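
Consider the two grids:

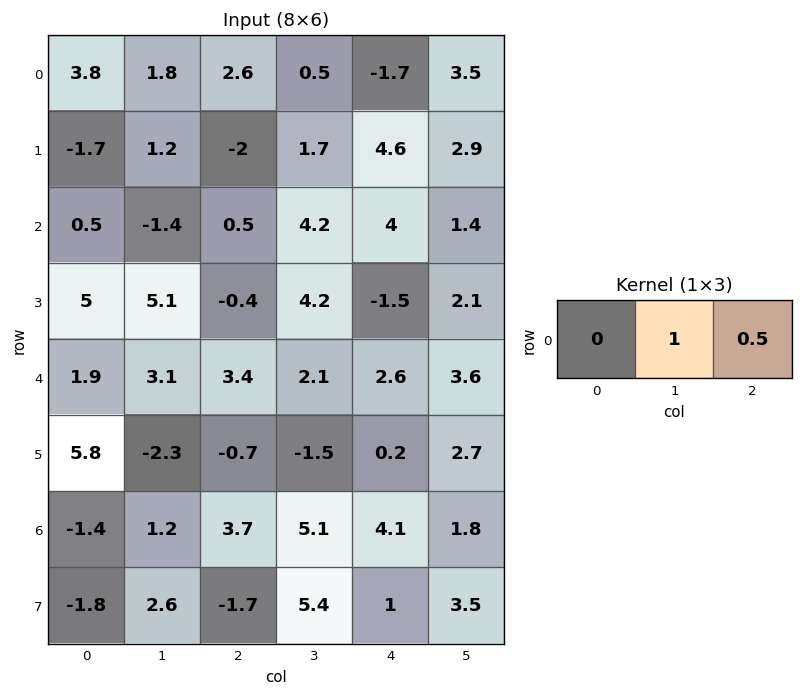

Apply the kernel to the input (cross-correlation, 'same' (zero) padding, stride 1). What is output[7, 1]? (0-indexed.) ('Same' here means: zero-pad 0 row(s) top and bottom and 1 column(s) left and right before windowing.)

The receptive field on the zero-padded input at this output position is [-1.8 2.6 -1.7]. Elementwise product with the kernel and sum: 2.6·1 + -1.7·0.5.

1.75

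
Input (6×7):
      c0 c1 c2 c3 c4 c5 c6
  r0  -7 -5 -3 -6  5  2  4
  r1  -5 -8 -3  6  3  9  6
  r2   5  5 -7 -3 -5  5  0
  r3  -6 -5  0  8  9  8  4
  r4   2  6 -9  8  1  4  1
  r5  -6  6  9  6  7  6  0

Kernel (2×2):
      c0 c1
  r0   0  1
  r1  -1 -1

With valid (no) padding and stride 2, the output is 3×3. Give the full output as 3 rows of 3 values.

Output[0,0]: The receptive field on the input at this output position is [-7 -5 / -5 -8]. Elementwise product with the kernel and sum: -5·1 + -5·-1 + -8·-1.
Output[0,1]: The receptive field on the input at this output position is [-3 -6 / -3 6]. Elementwise product with the kernel and sum: -6·1 + -3·-1 + 6·-1.

8 -9 -10
16 -11 -12
6 -7 -9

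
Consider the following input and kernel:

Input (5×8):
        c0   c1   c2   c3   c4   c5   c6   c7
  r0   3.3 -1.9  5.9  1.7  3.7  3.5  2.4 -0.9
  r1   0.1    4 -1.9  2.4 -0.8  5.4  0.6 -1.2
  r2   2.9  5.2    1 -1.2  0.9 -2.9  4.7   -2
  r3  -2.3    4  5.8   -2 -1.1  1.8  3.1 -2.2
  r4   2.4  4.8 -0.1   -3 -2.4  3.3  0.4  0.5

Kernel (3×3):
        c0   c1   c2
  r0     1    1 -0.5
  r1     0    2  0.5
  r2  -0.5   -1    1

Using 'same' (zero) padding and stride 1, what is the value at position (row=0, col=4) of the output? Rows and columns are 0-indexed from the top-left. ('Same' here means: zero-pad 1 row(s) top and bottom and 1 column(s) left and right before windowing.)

The receptive field on the zero-padded input at this output position is [0 0 0 / 1.7 3.7 3.5 / 2.4 -0.8 5.4]. Elementwise product with the kernel and sum: 0·1 + 0·1 + 0·-0.5 + 3.7·2 + 3.5·0.5 + 2.4·-0.5 + -0.8·-1 + 5.4·1.

14.15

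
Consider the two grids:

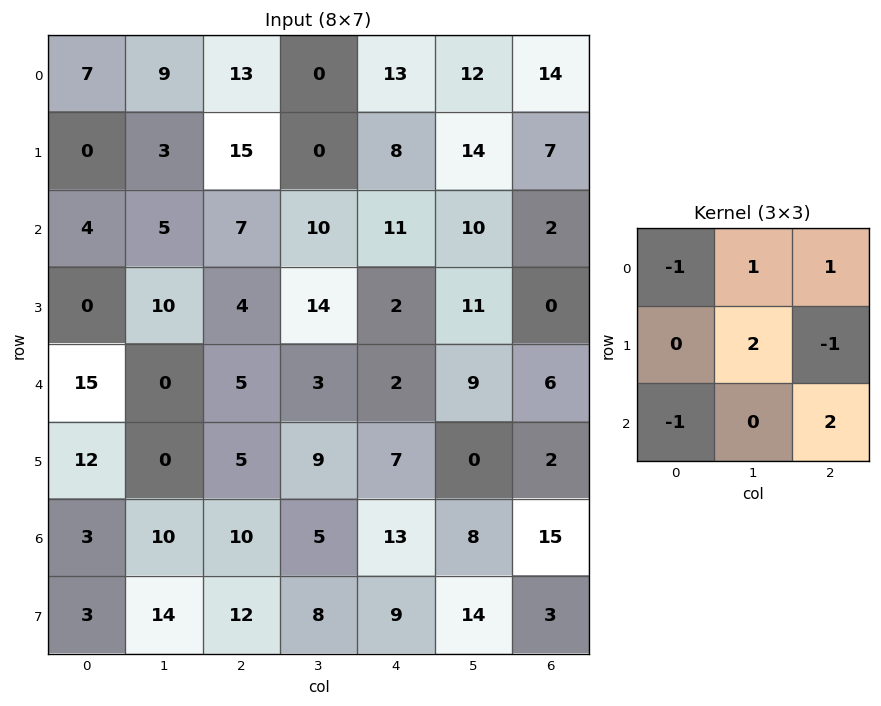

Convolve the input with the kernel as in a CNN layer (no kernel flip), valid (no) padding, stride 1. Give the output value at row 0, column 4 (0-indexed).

27

The receptive field on the input at this output position is [13 12 14 / 8 14 7 / 11 10 2]. Elementwise product with the kernel and sum: 13·-1 + 12·1 + 14·1 + 14·2 + 7·-1 + 11·-1 + 2·2.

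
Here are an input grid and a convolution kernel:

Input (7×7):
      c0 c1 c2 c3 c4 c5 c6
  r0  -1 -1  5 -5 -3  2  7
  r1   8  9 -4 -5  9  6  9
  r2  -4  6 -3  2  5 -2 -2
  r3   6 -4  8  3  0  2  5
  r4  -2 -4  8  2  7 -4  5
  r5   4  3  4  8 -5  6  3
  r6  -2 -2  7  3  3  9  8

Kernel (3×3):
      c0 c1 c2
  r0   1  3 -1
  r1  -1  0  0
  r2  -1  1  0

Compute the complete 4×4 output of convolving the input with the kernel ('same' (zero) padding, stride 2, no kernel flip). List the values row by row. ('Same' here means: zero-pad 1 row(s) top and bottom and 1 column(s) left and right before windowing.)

Output[0,0]: The receptive field on the zero-padded input at this output position is [0 0 0 / 0 -1 -1 / 0 8 9]. Elementwise product with the kernel and sum: 0·1 + 0·3 + 0·-1 + 0·-1 + 0·-1 + 8·1.

8 -12 19 1
21 8 11 38
26 22 -14 18
9 9 -16 6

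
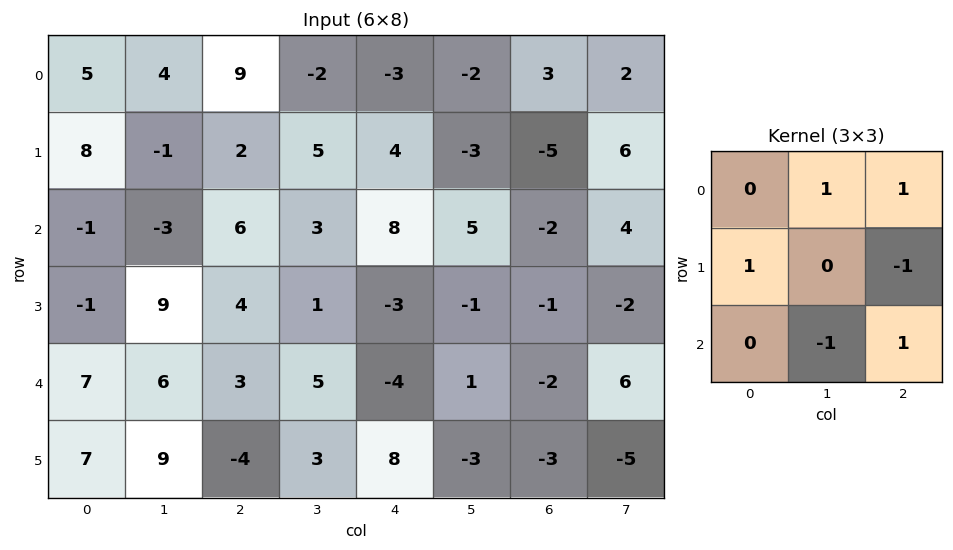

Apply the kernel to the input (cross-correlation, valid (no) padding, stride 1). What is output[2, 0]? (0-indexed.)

The receptive field on the input at this output position is [-1 -3 6 / -1 9 4 / 7 6 3]. Elementwise product with the kernel and sum: -3·1 + 6·1 + -1·1 + 4·-1 + 6·-1 + 3·1.

-5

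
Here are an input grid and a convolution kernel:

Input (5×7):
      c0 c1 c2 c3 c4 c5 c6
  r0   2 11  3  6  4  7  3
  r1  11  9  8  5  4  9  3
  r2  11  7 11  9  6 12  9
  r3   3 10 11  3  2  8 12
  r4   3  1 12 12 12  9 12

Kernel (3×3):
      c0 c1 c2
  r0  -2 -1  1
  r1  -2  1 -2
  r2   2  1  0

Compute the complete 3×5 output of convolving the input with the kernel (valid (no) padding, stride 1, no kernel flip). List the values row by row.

Output[0,0]: The receptive field on the input at this output position is [2 11 3 / 11 9 8 / 11 7 11]. Elementwise product with the kernel and sum: 2·-2 + 11·-1 + 3·1 + 11·-2 + 9·1 + 8·-2 + 11·2 + 7·1.
Output[0,1]: The receptive field on the input at this output position is [11 3 6 / 9 8 5 / 7 11 9]. Elementwise product with the kernel and sum: 11·-2 + 3·-1 + 6·1 + 9·-2 + 8·1 + 5·-2 + 7·2 + 11·1.

-12 -14 4 -9 7
-44 -11 -17 -33 -20
-29 -17 -12 4 -2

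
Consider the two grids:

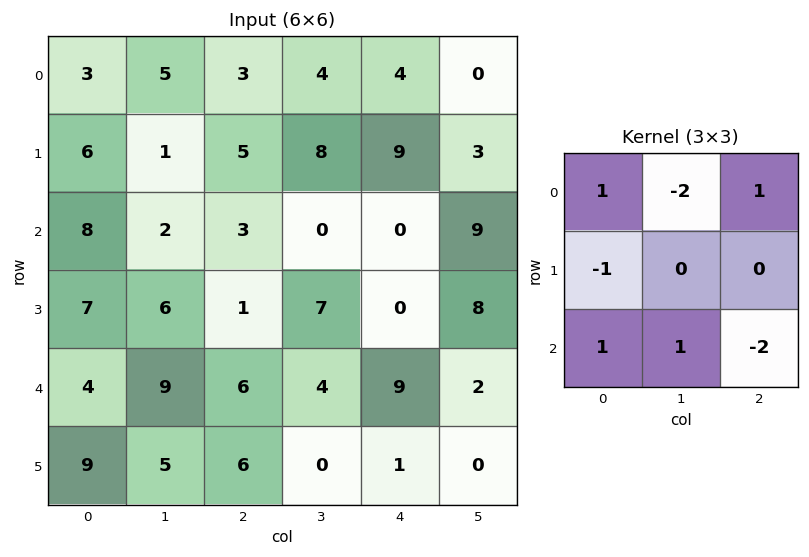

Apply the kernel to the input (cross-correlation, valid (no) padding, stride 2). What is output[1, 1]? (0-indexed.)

The receptive field on the input at this output position is [3 0 0 / 1 7 0 / 6 4 9]. Elementwise product with the kernel and sum: 3·1 + 0·-2 + 0·1 + 1·-1 + 6·1 + 4·1 + 9·-2.

-6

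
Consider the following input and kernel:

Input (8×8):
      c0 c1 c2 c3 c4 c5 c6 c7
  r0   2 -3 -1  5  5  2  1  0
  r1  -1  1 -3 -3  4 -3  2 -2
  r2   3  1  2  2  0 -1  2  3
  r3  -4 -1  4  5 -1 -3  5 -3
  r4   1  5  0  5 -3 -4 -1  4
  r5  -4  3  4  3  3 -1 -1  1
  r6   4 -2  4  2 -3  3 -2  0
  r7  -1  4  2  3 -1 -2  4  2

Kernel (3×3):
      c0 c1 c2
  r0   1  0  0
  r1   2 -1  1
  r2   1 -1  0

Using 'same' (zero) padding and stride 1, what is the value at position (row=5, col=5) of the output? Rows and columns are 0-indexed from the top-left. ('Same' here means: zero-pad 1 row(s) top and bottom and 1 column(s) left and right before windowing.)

The receptive field on the zero-padded input at this output position is [-3 -4 -1 / 3 -1 -1 / -3 3 -2]. Elementwise product with the kernel and sum: -3·1 + 3·2 + -1·-1 + -1·1 + -3·1 + 3·-1.

-3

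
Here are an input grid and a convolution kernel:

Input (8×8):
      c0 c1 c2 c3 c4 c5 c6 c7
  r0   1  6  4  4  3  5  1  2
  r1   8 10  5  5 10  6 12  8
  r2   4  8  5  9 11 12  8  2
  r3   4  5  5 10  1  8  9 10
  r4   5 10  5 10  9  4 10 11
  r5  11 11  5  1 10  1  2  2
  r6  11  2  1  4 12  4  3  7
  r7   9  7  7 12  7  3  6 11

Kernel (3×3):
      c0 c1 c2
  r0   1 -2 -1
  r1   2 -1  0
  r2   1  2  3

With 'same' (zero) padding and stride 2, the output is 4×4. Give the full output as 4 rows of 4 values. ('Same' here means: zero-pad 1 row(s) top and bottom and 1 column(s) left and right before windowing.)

Output[0,0]: The receptive field on the zero-padded input at this output position is [0 0 0 / 0 1 6 / 0 8 10]. Elementwise product with the kernel and sum: 0·1 + 0·-2 + 0·-1 + 0·2 + 1·-1 + 0·1 + 8·2 + 10·3.

45 43 48 63
-7 51 22 46
37 24 35 -11
-5 60 11 48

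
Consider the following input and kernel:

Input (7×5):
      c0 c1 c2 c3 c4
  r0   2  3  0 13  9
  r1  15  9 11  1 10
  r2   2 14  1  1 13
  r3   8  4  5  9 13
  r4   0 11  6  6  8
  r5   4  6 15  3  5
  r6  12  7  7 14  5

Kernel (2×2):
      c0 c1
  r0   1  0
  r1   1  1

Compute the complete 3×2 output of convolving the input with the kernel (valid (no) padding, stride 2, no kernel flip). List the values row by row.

Output[0,0]: The receptive field on the input at this output position is [2 3 / 15 9]. Elementwise product with the kernel and sum: 2·1 + 15·1 + 9·1.

26 12
14 15
10 24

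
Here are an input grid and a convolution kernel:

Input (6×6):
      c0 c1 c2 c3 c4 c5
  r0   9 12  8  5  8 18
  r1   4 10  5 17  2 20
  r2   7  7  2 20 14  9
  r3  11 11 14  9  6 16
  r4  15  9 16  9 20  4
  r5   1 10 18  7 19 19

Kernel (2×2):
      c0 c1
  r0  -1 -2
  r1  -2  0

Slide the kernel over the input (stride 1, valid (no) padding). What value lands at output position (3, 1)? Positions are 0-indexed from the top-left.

The receptive field on the input at this output position is [11 14 / 9 16]. Elementwise product with the kernel and sum: 11·-1 + 14·-2 + 9·-2.

-57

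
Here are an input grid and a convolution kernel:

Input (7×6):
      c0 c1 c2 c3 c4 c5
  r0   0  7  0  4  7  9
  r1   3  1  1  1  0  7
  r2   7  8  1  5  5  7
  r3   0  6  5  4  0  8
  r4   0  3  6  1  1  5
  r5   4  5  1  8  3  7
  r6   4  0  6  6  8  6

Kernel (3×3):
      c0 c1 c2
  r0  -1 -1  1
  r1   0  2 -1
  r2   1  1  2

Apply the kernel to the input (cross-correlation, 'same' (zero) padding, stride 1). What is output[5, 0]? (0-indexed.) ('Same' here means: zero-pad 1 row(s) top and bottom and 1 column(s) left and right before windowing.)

The receptive field on the zero-padded input at this output position is [0 0 3 / 0 4 5 / 0 4 0]. Elementwise product with the kernel and sum: 0·-1 + 0·-1 + 3·1 + 4·2 + 5·-1 + 0·1 + 4·1 + 0·2.

10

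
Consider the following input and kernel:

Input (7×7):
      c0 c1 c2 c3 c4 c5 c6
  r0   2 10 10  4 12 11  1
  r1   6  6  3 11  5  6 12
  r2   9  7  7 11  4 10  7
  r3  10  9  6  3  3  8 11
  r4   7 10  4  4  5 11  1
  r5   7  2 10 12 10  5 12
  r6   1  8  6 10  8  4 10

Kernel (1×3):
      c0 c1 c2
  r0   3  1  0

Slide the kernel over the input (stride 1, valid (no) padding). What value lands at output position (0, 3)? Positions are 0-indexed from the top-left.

24

The receptive field on the input at this output position is [4 12 11]. Elementwise product with the kernel and sum: 4·3 + 12·1.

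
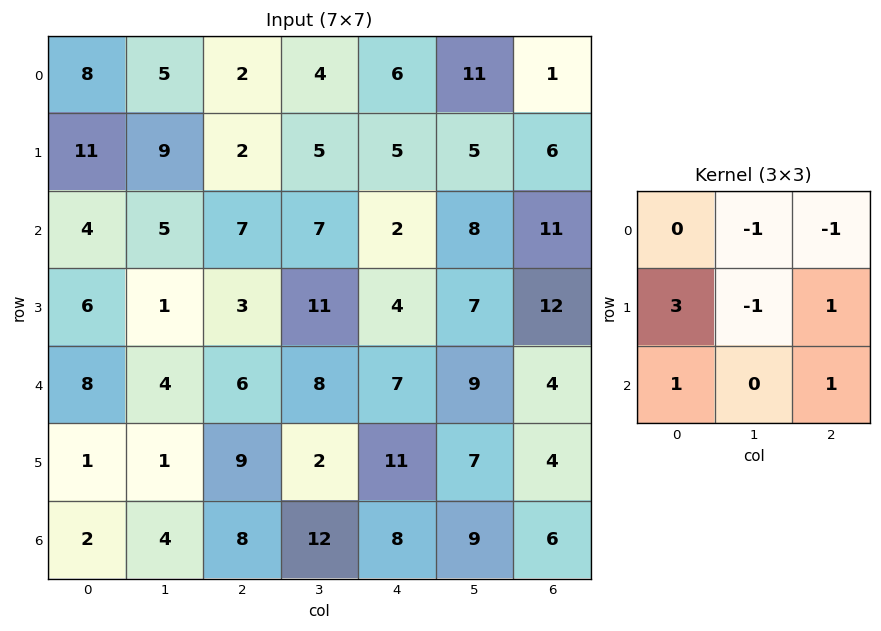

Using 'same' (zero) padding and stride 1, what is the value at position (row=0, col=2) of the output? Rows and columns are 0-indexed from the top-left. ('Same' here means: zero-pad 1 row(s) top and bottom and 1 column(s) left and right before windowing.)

The receptive field on the zero-padded input at this output position is [0 0 0 / 5 2 4 / 9 2 5]. Elementwise product with the kernel and sum: 0·-1 + 0·-1 + 5·3 + 2·-1 + 4·1 + 9·1 + 5·1.

31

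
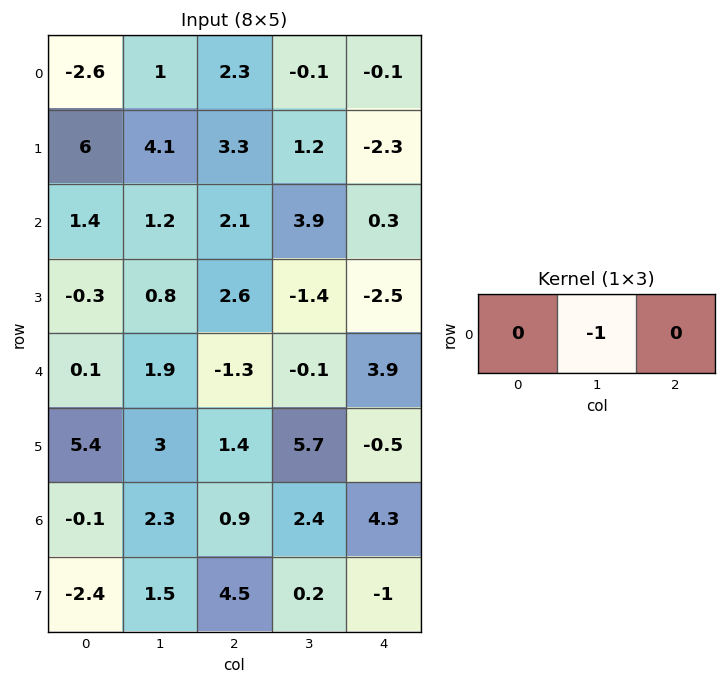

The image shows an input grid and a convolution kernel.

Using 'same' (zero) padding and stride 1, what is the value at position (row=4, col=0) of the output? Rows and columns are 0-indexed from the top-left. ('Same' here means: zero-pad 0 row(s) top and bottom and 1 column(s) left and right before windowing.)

-0.1

The receptive field on the zero-padded input at this output position is [0 0.1 1.9]. Elementwise product with the kernel and sum: 0.1·-1.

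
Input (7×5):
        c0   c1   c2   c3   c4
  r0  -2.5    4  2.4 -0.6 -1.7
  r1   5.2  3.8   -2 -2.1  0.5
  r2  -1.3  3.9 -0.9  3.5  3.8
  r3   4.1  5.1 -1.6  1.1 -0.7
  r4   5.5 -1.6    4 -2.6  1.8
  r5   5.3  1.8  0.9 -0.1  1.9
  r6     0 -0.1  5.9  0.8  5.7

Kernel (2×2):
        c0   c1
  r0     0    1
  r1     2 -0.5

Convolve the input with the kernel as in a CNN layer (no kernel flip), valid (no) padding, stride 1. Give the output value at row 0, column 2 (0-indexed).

The receptive field on the input at this output position is [2.4 -0.6 / -2 -2.1]. Elementwise product with the kernel and sum: -0.6·1 + -2·2 + -2.1·-0.5.

-3.55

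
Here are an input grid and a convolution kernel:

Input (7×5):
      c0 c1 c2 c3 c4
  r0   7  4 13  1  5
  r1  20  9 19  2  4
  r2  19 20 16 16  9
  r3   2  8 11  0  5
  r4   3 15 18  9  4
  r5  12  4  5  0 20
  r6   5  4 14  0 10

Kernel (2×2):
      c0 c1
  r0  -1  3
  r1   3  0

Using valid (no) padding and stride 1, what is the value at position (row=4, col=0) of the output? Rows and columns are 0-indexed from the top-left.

The receptive field on the input at this output position is [3 15 / 12 4]. Elementwise product with the kernel and sum: 3·-1 + 15·3 + 12·3.

78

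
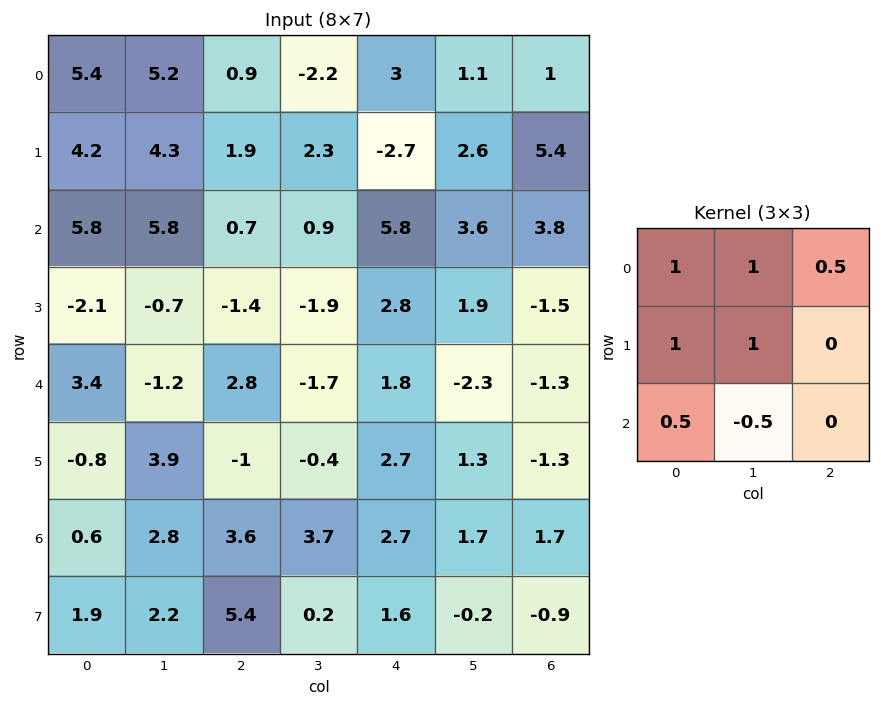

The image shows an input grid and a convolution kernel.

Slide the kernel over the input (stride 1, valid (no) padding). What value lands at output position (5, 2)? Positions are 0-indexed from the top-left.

The receptive field on the input at this output position is [-1 -0.4 2.7 / 3.6 3.7 2.7 / 5.4 0.2 1.6]. Elementwise product with the kernel and sum: -1·1 + -0.4·1 + 2.7·0.5 + 3.6·1 + 3.7·1 + 5.4·0.5 + 0.2·-0.5.

9.85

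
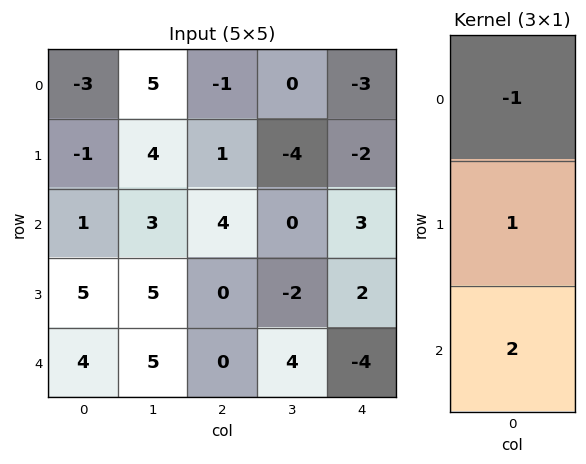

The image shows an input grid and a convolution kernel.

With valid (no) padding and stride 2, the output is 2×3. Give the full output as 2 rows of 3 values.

Output[0,0]: The receptive field on the input at this output position is [-3 / -1 / 1]. Elementwise product with the kernel and sum: -3·-1 + -1·1 + 1·2.

4 10 7
12 -4 -9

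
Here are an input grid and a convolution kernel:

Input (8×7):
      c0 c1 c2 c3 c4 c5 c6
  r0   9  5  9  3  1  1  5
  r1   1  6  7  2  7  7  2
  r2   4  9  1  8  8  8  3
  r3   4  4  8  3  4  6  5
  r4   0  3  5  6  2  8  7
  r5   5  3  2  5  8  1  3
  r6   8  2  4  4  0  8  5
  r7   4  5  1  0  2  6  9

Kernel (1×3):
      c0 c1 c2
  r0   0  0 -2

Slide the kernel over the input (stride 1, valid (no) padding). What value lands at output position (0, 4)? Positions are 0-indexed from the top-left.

-10

The receptive field on the input at this output position is [1 1 5]. Elementwise product with the kernel and sum: 5·-2.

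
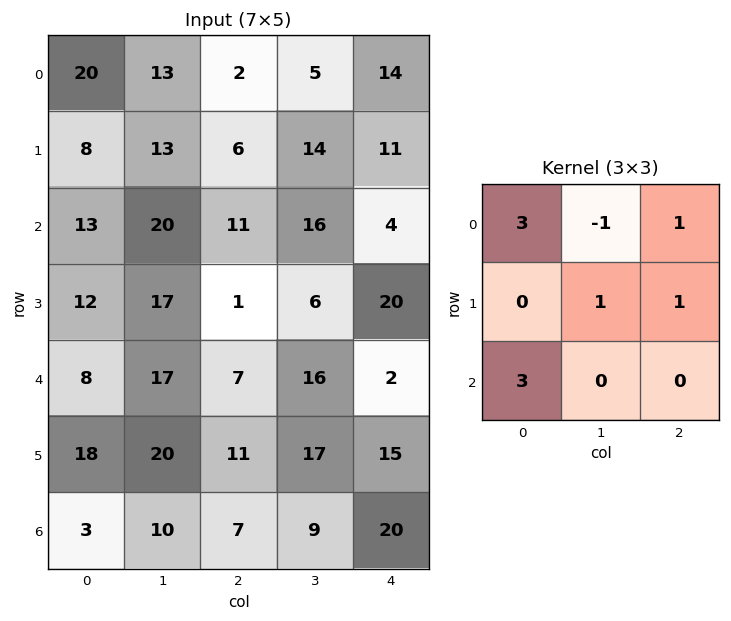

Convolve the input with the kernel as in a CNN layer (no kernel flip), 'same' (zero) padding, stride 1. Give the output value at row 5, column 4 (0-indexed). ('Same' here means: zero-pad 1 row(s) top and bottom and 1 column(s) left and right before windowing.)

88

The receptive field on the zero-padded input at this output position is [16 2 0 / 17 15 0 / 9 20 0]. Elementwise product with the kernel and sum: 16·3 + 2·-1 + 0·1 + 15·1 + 0·1 + 9·3.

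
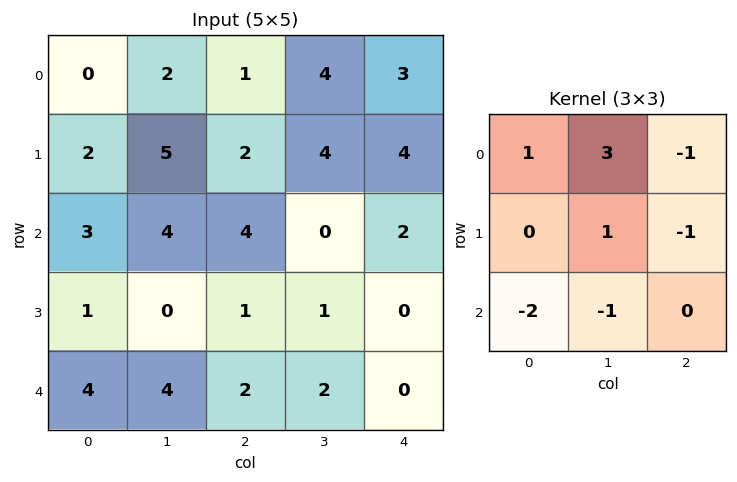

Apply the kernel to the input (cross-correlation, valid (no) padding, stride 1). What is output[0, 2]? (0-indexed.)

2

The receptive field on the input at this output position is [1 4 3 / 2 4 4 / 4 0 2]. Elementwise product with the kernel and sum: 1·1 + 4·3 + 3·-1 + 4·1 + 4·-1 + 4·-2 + 0·-1.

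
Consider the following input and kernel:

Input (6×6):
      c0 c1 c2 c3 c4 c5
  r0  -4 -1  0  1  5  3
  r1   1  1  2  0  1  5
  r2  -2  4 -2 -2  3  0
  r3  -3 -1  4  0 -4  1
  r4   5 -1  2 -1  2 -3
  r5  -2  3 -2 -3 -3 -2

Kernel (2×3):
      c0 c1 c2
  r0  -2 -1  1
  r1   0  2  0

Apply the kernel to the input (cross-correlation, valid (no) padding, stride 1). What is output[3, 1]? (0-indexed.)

2

The receptive field on the input at this output position is [-1 4 0 / -1 2 -1]. Elementwise product with the kernel and sum: -1·-2 + 4·-1 + 0·1 + 2·2.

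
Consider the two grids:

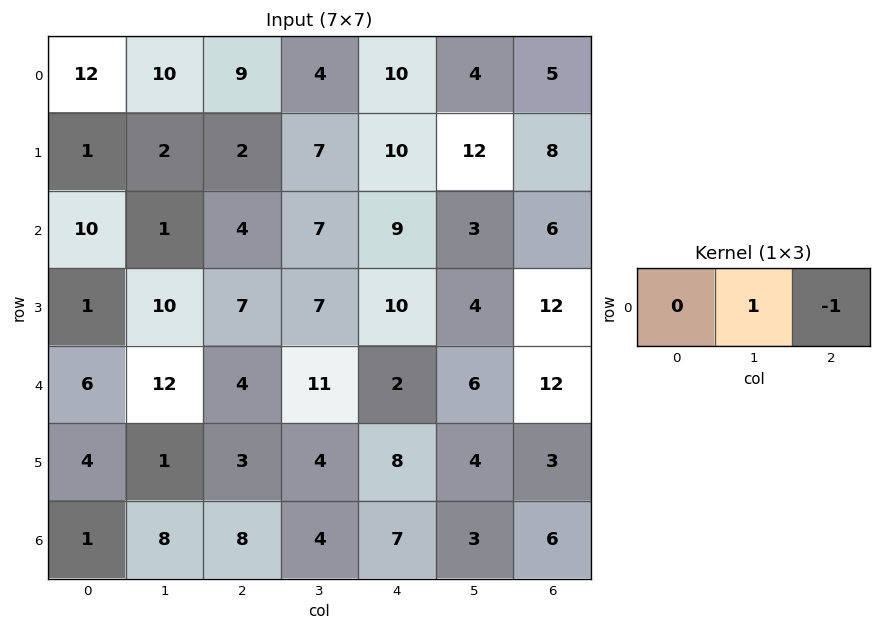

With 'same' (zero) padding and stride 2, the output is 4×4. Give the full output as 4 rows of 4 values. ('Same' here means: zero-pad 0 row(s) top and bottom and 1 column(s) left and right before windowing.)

Output[0,0]: The receptive field on the zero-padded input at this output position is [0 12 10]. Elementwise product with the kernel and sum: 12·1 + 10·-1.

2 5 6 5
9 -3 6 6
-6 -7 -4 12
-7 4 4 6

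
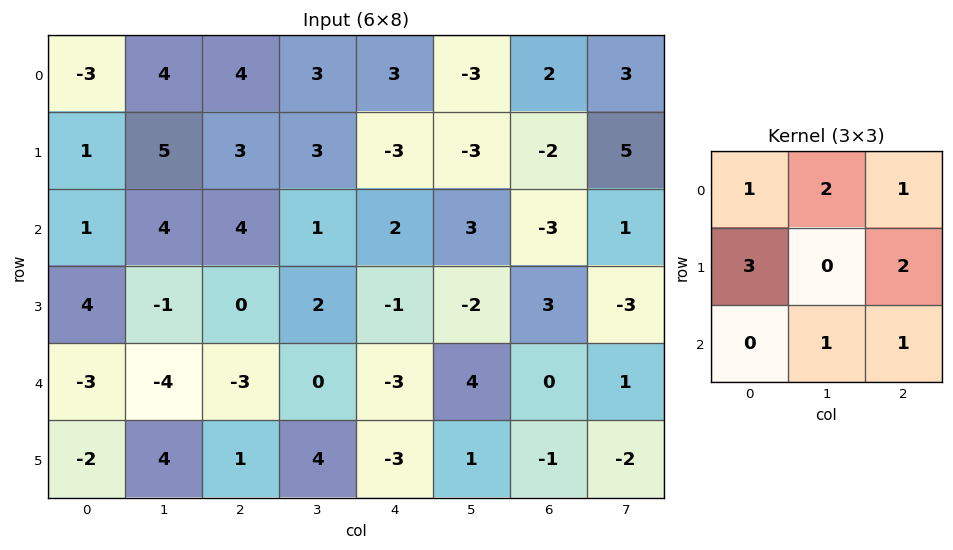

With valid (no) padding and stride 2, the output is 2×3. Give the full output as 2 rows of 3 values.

Output[0,0]: The receptive field on the input at this output position is [-3 4 4 / 1 5 3 / 1 4 4]. Elementwise product with the kernel and sum: -3·1 + 4·2 + 4·1 + 1·3 + 3·2 + 4·1 + 4·1.

26 19 -14
18 3 12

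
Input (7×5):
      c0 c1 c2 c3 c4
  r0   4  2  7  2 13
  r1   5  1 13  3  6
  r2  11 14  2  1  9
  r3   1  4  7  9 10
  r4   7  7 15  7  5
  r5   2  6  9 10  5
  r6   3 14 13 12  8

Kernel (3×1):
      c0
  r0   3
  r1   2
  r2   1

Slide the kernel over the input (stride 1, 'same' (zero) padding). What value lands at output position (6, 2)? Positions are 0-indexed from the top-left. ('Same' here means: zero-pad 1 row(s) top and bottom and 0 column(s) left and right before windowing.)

53

The receptive field on the zero-padded input at this output position is [9 / 13 / 0]. Elementwise product with the kernel and sum: 9·3 + 13·2 + 0·1.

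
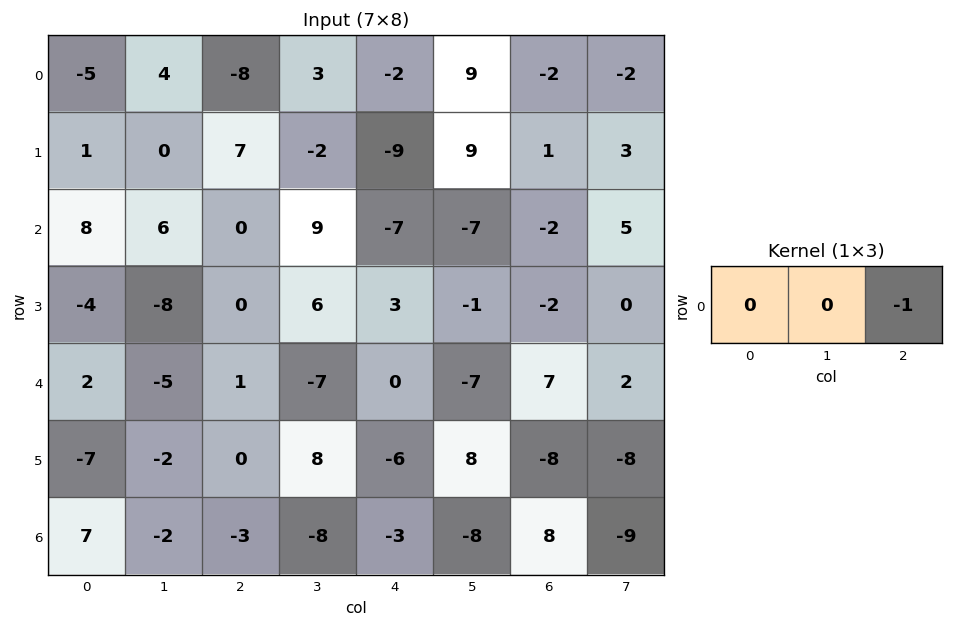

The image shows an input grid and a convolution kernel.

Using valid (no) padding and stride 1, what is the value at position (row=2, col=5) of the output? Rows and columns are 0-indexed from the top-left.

The receptive field on the input at this output position is [-7 -2 5]. Elementwise product with the kernel and sum: 5·-1.

-5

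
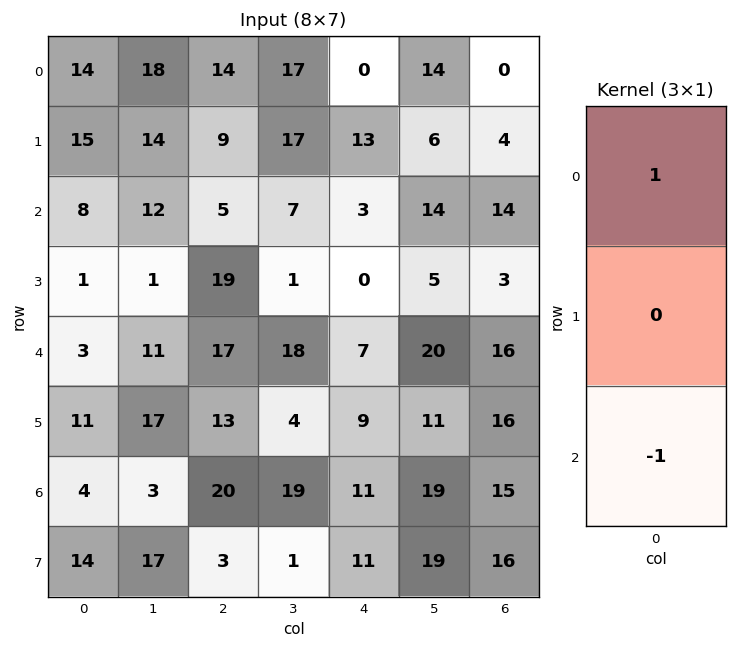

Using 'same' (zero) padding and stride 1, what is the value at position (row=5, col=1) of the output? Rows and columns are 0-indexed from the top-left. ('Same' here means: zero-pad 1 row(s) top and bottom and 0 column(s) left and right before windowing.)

8

The receptive field on the zero-padded input at this output position is [11 / 17 / 3]. Elementwise product with the kernel and sum: 11·1 + 3·-1.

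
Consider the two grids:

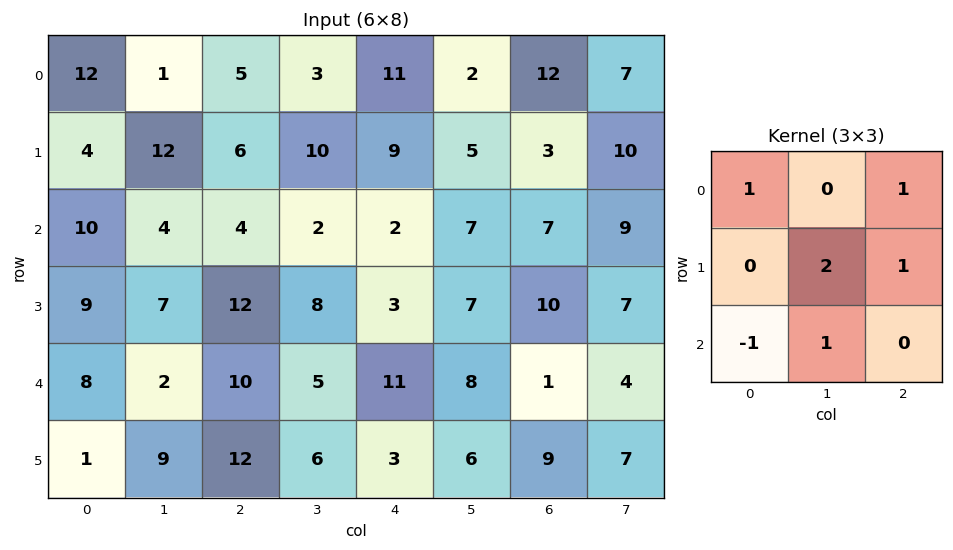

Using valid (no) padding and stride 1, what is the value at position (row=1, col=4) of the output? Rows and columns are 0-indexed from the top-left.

37

The receptive field on the input at this output position is [9 5 3 / 2 7 7 / 3 7 10]. Elementwise product with the kernel and sum: 9·1 + 3·1 + 7·2 + 7·1 + 3·-1 + 7·1.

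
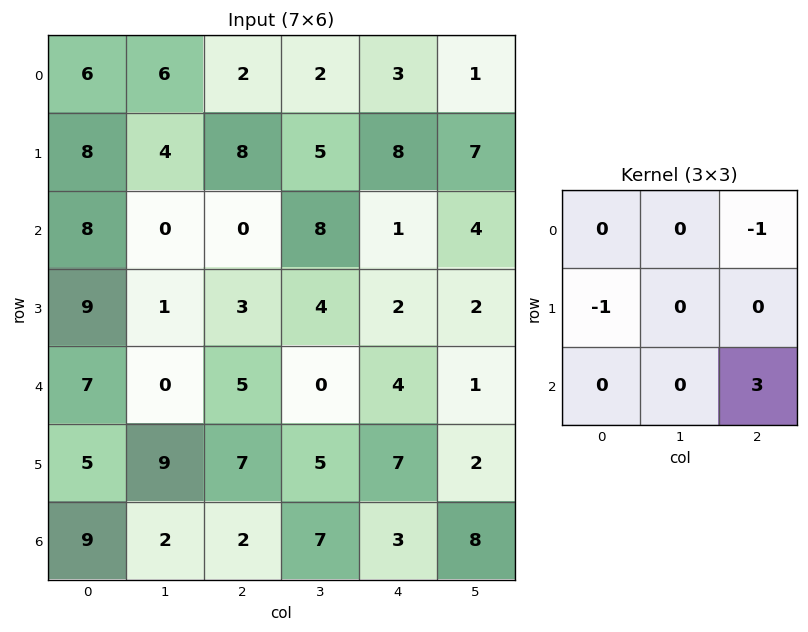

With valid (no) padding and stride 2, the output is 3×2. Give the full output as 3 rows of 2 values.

-10 -8
6 8
-4 -2

Output[0,0]: The receptive field on the input at this output position is [6 6 2 / 8 4 8 / 8 0 0]. Elementwise product with the kernel and sum: 2·-1 + 8·-1 + 0·3.
Output[0,1]: The receptive field on the input at this output position is [2 2 3 / 8 5 8 / 0 8 1]. Elementwise product with the kernel and sum: 3·-1 + 8·-1 + 1·3.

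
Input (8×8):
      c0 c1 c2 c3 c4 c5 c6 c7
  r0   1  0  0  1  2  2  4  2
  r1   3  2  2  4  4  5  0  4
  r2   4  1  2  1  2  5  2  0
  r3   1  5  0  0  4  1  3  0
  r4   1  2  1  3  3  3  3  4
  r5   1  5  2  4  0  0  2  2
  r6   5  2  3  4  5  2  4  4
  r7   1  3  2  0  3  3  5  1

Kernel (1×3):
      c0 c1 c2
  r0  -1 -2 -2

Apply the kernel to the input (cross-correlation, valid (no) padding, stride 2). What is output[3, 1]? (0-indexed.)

The receptive field on the input at this output position is [3 4 5]. Elementwise product with the kernel and sum: 3·-1 + 4·-2 + 5·-2.

-21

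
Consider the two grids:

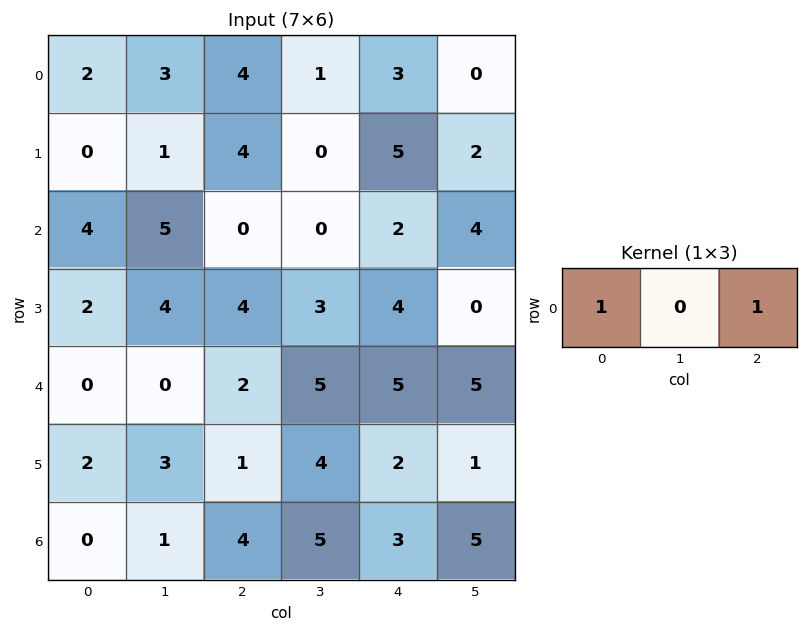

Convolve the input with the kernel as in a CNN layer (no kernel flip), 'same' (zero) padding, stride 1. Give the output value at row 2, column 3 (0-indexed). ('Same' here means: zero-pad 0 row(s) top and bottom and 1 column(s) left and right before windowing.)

2

The receptive field on the zero-padded input at this output position is [0 0 2]. Elementwise product with the kernel and sum: 0·1 + 2·1.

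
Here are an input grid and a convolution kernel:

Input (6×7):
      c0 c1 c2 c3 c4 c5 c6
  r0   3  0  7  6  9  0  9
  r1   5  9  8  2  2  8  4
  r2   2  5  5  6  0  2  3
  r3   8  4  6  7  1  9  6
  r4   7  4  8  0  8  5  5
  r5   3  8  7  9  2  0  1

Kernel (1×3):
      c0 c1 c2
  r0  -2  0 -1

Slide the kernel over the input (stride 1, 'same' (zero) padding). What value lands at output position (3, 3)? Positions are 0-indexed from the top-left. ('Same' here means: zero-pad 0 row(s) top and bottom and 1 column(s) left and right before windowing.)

-13

The receptive field on the zero-padded input at this output position is [6 7 1]. Elementwise product with the kernel and sum: 6·-2 + 1·-1.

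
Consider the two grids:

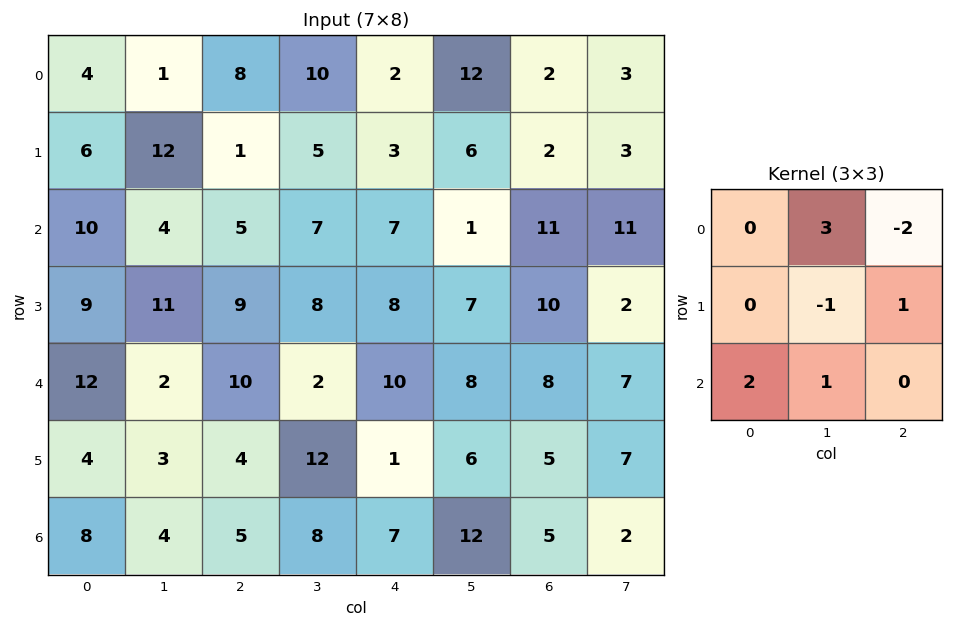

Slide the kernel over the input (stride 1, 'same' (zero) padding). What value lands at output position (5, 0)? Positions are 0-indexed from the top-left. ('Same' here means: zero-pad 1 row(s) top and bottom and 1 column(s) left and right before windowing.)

The receptive field on the zero-padded input at this output position is [0 12 2 / 0 4 3 / 0 8 4]. Elementwise product with the kernel and sum: 12·3 + 2·-2 + 4·-1 + 3·1 + 0·2 + 8·1.

39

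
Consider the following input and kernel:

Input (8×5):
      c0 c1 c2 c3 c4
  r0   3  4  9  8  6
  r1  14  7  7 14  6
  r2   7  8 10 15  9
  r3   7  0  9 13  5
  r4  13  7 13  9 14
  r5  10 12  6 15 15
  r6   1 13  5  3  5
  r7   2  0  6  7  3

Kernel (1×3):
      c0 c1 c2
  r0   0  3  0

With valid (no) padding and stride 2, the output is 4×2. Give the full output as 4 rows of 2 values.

Output[0,0]: The receptive field on the input at this output position is [3 4 9]. Elementwise product with the kernel and sum: 4·3.
Output[0,1]: The receptive field on the input at this output position is [9 8 6]. Elementwise product with the kernel and sum: 8·3.

12 24
24 45
21 27
39 9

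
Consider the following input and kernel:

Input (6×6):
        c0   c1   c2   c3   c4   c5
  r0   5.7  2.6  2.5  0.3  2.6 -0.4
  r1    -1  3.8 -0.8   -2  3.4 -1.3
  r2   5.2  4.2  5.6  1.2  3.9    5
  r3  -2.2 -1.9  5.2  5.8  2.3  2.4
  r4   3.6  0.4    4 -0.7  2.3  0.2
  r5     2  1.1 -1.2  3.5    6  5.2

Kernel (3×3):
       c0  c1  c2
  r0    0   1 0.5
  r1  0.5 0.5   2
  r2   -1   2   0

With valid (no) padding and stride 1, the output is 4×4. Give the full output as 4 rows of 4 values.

Output[0,0]: The receptive field on the input at this output position is [5.7 2.6 2.5 / -1 3.8 -0.8 / 5.2 4.2 5.6]. Elementwise product with the kernel and sum: 2.6·1 + 2.5·0.5 + -1·0.5 + 3.8·0.5 + -0.8·2 + 5.2·-1 + 4.2·2.

6.85 7.15 3.8 7.1
17.7 17.8 17.3 14.1
12.55 27.05 7.85 20.55
10.9 5.4 21.4 13.2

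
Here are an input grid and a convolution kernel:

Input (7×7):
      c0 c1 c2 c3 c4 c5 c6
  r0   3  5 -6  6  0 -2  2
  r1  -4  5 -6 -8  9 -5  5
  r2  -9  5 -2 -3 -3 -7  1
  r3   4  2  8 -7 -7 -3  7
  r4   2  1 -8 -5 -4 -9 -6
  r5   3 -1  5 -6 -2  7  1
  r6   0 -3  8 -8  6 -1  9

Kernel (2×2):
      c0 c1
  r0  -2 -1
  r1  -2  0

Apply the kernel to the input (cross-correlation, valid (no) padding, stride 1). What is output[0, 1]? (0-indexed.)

-14

The receptive field on the input at this output position is [5 -6 / 5 -6]. Elementwise product with the kernel and sum: 5·-2 + -6·-1 + 5·-2.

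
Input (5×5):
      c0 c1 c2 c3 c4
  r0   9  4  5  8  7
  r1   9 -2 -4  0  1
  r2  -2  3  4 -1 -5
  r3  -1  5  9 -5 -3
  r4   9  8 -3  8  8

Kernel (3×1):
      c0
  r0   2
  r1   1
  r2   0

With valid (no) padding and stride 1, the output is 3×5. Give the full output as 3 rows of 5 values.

Output[0,0]: The receptive field on the input at this output position is [9 / 9 / -2]. Elementwise product with the kernel and sum: 9·2 + 9·1.
Output[0,1]: The receptive field on the input at this output position is [4 / -2 / 3]. Elementwise product with the kernel and sum: 4·2 + -2·1.

27 6 6 16 15
16 -1 -4 -1 -3
-5 11 17 -7 -13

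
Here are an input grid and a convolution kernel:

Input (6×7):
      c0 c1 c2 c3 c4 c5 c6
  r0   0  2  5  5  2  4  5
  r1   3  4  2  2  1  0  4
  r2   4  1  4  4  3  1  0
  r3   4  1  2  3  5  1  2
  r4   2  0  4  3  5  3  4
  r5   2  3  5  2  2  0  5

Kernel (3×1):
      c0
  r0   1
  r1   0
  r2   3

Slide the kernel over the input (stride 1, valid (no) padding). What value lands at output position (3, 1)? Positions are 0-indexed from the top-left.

10

The receptive field on the input at this output position is [1 / 0 / 3]. Elementwise product with the kernel and sum: 1·1 + 3·3.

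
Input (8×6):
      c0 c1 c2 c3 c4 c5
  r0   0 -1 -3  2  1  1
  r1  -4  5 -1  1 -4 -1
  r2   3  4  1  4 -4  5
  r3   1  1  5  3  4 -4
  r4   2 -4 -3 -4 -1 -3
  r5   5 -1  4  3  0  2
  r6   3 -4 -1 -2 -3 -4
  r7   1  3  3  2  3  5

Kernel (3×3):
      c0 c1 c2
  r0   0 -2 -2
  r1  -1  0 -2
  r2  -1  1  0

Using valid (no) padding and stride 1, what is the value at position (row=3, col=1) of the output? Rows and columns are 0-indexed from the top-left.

The receptive field on the input at this output position is [1 5 3 / -4 -3 -4 / -1 4 3]. Elementwise product with the kernel and sum: 5·-2 + 3·-2 + -4·-1 + -4·-2 + -1·-1 + 4·1.

1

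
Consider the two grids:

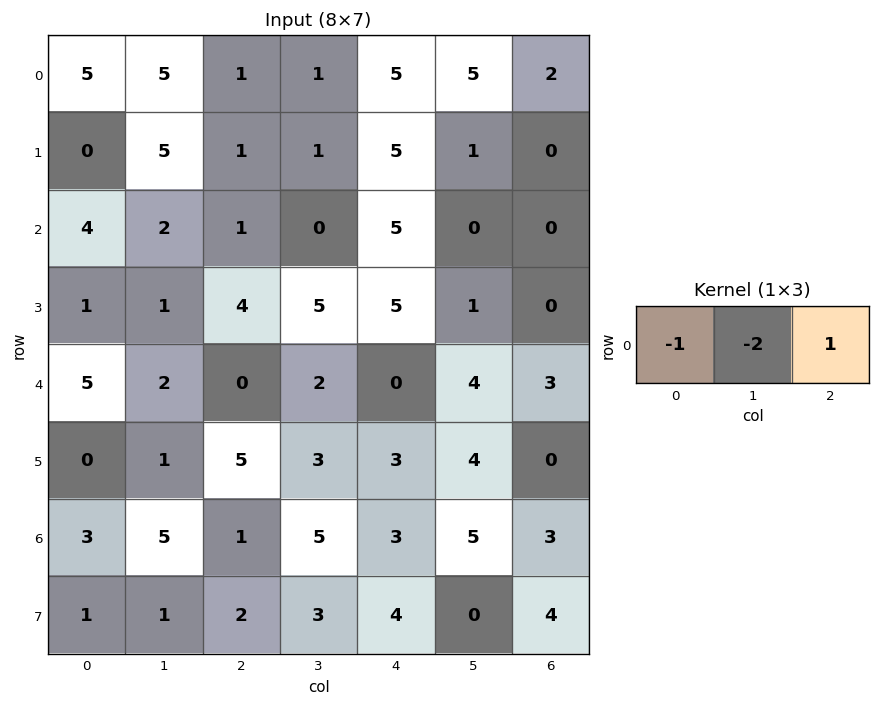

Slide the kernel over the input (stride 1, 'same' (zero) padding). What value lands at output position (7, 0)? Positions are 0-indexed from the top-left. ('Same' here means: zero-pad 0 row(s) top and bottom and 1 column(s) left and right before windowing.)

-1

The receptive field on the zero-padded input at this output position is [0 1 1]. Elementwise product with the kernel and sum: 0·-1 + 1·-2 + 1·1.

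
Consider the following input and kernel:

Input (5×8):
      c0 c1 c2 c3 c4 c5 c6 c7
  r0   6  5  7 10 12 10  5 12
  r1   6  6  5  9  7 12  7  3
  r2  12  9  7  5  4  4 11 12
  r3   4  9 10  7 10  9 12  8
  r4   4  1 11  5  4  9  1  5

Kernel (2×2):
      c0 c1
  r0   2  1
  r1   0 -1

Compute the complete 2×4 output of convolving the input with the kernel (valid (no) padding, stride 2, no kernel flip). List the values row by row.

Output[0,0]: The receptive field on the input at this output position is [6 5 / 6 6]. Elementwise product with the kernel and sum: 6·2 + 5·1 + 6·-1.
Output[0,1]: The receptive field on the input at this output position is [7 10 / 5 9]. Elementwise product with the kernel and sum: 7·2 + 10·1 + 9·-1.

11 15 22 19
24 12 3 26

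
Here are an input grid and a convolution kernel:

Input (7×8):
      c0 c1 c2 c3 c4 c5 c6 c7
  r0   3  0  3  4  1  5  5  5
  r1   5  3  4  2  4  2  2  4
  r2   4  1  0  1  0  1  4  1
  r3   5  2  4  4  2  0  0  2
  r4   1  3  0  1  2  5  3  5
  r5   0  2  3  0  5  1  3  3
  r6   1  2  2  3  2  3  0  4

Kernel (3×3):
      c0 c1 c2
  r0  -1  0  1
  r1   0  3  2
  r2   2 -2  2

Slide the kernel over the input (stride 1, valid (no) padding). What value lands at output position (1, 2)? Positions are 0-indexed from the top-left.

The receptive field on the input at this output position is [4 2 4 / 0 1 0 / 4 4 2]. Elementwise product with the kernel and sum: 4·-1 + 4·1 + 1·3 + 0·2 + 4·2 + 4·-2 + 2·2.

7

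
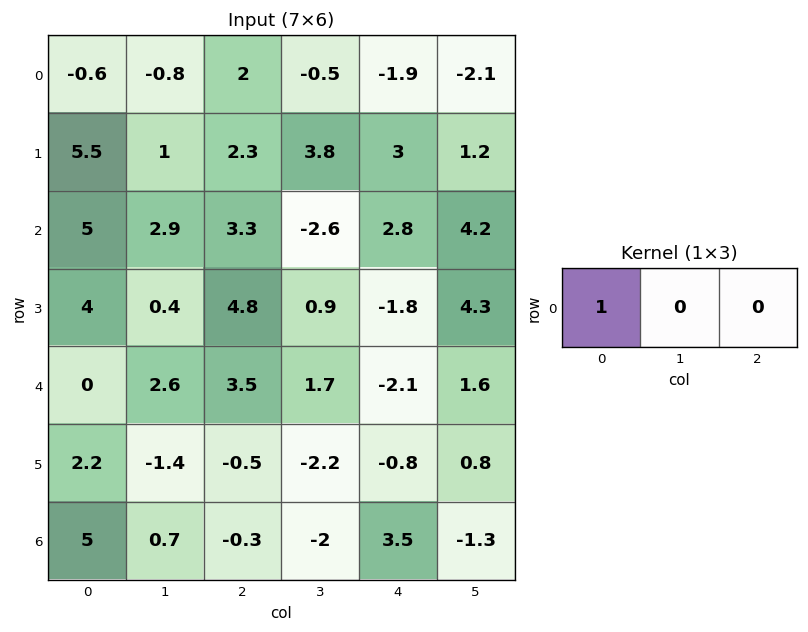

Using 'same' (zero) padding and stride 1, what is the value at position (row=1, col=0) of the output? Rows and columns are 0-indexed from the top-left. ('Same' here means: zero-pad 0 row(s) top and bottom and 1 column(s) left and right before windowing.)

The receptive field on the zero-padded input at this output position is [0 5.5 1]. Elementwise product with the kernel and sum: 0·1.

0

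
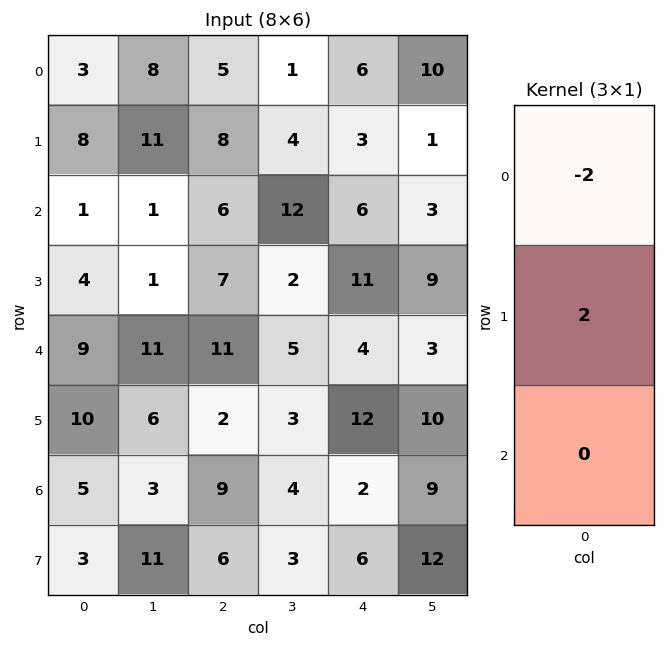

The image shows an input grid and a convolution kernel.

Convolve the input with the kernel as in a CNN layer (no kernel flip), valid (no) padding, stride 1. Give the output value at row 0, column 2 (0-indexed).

The receptive field on the input at this output position is [5 / 8 / 6]. Elementwise product with the kernel and sum: 5·-2 + 8·2.

6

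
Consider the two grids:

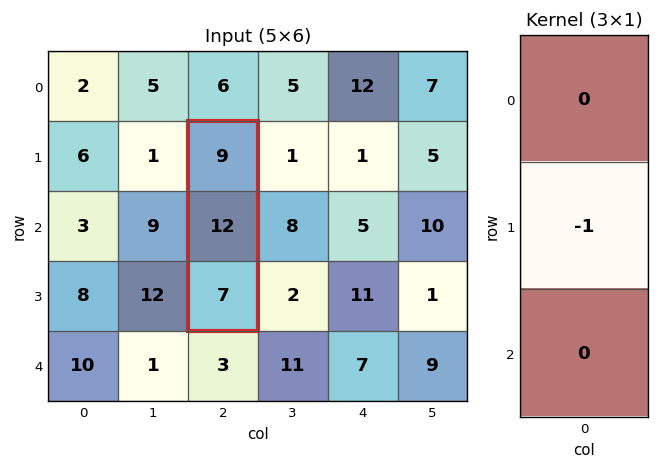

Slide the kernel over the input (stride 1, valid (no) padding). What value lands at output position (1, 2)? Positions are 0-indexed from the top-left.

-12

The receptive field on the input at this output position is [9 / 12 / 7]. Elementwise product with the kernel and sum: 12·-1.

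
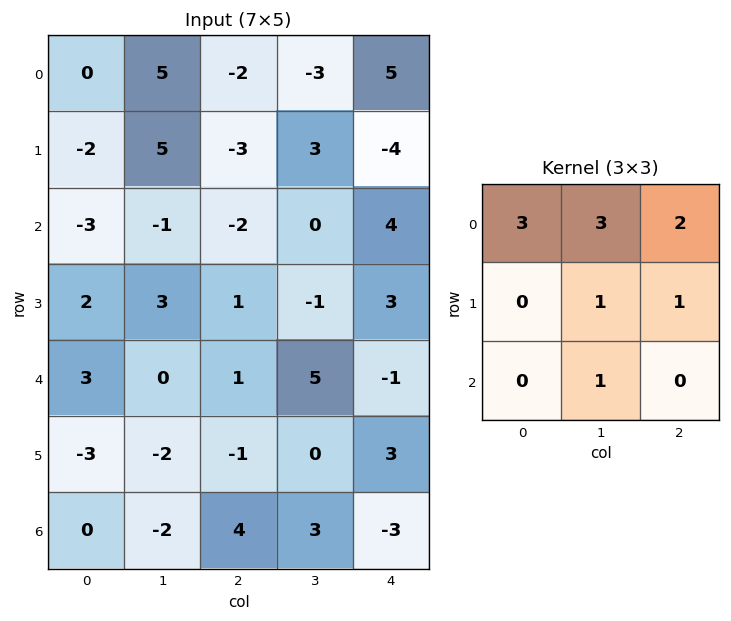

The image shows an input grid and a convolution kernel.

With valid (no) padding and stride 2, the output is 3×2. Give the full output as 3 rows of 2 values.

Output[0,0]: The receptive field on the input at this output position is [0 5 -2 / -2 5 -3 / -3 -1 -2]. Elementwise product with the kernel and sum: 0·3 + 5·3 + -2·2 + 5·1 + -3·1 + -1·1.

12 -6
-12 9
6 22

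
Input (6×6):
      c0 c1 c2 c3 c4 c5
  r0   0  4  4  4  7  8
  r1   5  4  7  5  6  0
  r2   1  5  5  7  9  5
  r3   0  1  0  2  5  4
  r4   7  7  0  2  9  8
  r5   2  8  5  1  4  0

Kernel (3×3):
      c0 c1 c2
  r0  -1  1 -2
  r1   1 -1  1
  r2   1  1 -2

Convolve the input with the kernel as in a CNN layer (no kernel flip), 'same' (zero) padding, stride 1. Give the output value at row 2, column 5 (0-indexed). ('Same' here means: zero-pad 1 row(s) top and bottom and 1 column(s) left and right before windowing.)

7

The receptive field on the zero-padded input at this output position is [6 0 0 / 9 5 0 / 5 4 0]. Elementwise product with the kernel and sum: 6·-1 + 0·1 + 0·-2 + 9·1 + 5·-1 + 0·1 + 5·1 + 4·1 + 0·-2.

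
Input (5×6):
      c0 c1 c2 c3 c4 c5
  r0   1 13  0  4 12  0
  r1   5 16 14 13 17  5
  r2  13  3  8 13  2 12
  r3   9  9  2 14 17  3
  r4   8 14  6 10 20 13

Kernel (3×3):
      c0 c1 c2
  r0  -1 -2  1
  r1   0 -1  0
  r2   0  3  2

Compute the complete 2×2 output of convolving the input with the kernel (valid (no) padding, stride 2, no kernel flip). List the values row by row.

-18 34
34 24

Output[0,0]: The receptive field on the input at this output position is [1 13 0 / 5 16 14 / 13 3 8]. Elementwise product with the kernel and sum: 1·-1 + 13·-2 + 0·1 + 16·-1 + 3·3 + 8·2.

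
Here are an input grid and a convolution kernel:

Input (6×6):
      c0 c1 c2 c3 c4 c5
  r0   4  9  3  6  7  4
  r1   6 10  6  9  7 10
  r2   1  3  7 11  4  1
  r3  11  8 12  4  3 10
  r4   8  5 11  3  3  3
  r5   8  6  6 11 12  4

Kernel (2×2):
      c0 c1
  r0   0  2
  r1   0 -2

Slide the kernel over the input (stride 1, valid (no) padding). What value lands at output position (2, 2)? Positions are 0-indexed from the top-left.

14

The receptive field on the input at this output position is [7 11 / 12 4]. Elementwise product with the kernel and sum: 11·2 + 4·-2.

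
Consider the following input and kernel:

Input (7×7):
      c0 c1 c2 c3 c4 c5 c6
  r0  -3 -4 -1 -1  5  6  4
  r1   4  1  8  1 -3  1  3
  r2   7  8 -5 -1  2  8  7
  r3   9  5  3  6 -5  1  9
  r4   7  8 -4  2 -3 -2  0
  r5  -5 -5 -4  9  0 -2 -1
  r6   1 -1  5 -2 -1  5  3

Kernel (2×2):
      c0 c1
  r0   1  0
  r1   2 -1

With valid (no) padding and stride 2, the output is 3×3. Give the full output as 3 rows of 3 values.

Output[0,0]: The receptive field on the input at this output position is [-3 -4 / 4 1]. Elementwise product with the kernel and sum: -3·1 + 4·2 + 1·-1.
Output[0,1]: The receptive field on the input at this output position is [-1 -1 / 8 1]. Elementwise product with the kernel and sum: -1·1 + 8·2 + 1·-1.

4 14 -2
20 -5 -9
2 -21 -1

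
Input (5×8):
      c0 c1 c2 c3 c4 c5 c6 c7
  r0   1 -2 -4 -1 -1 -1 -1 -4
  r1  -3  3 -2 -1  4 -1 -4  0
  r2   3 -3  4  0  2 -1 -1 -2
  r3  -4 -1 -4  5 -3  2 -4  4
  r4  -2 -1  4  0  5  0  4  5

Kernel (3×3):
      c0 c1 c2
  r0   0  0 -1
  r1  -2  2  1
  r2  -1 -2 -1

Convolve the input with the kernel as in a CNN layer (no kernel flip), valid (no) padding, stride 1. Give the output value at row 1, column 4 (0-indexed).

0

The receptive field on the input at this output position is [4 -1 -4 / 2 -1 -1 / -3 2 -4]. Elementwise product with the kernel and sum: -4·-1 + 2·-2 + -1·2 + -1·1 + -3·-1 + 2·-2 + -4·-1.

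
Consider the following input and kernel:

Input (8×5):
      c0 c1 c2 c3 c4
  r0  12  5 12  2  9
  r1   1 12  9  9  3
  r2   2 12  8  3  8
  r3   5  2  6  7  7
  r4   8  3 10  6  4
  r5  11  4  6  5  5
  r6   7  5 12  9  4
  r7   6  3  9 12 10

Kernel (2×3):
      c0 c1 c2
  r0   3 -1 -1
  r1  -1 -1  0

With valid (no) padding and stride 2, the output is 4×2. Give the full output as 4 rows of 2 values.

Output[0,0]: The receptive field on the input at this output position is [12 5 12 / 1 12 9]. Elementwise product with the kernel and sum: 12·3 + 5·-1 + 12·-1 + 1·-1 + 12·-1.
Output[0,1]: The receptive field on the input at this output position is [12 2 9 / 9 9 3]. Elementwise product with the kernel and sum: 12·3 + 2·-1 + 9·-1 + 9·-1 + 9·-1.

6 7
-21 0
-4 9
-5 2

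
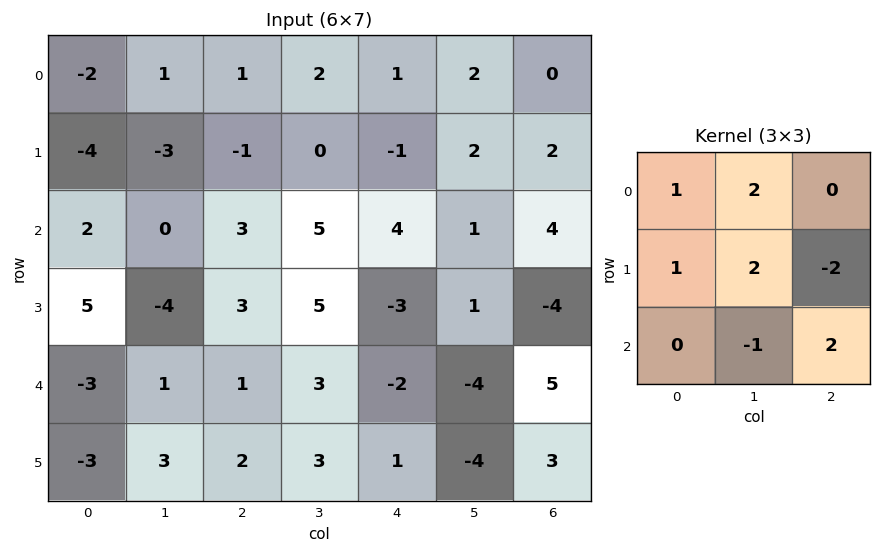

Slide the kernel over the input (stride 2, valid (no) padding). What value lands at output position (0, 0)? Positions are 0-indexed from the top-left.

-2

The receptive field on the input at this output position is [-2 1 1 / -4 -3 -1 / 2 0 3]. Elementwise product with the kernel and sum: -2·1 + 1·2 + -4·1 + -3·2 + -1·-2 + 0·-1 + 3·2.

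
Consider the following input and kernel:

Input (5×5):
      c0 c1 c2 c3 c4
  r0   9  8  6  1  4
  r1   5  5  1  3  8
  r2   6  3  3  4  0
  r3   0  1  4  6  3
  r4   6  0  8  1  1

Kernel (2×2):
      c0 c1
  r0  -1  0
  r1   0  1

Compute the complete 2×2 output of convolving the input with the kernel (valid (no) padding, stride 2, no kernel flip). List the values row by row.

Output[0,0]: The receptive field on the input at this output position is [9 8 / 5 5]. Elementwise product with the kernel and sum: 9·-1 + 5·1.
Output[0,1]: The receptive field on the input at this output position is [6 1 / 1 3]. Elementwise product with the kernel and sum: 6·-1 + 3·1.

-4 -3
-5 3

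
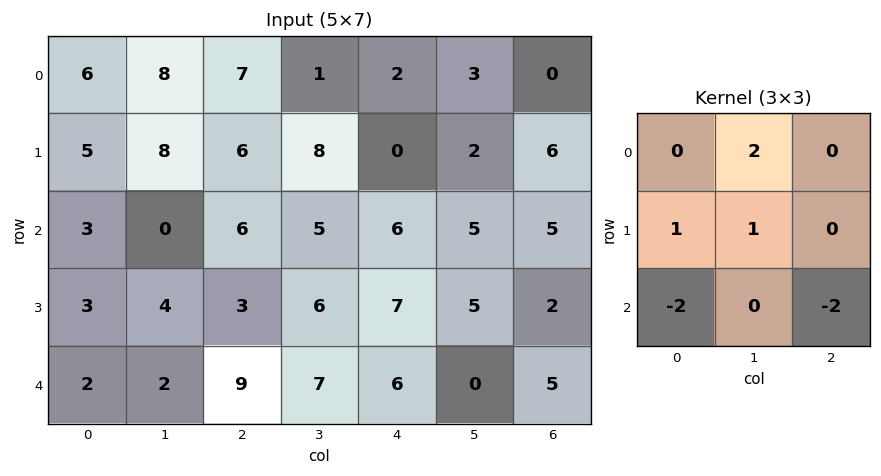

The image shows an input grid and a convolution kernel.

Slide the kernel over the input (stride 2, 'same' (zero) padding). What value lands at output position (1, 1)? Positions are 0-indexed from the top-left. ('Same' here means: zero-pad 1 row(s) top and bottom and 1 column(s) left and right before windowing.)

The receptive field on the zero-padded input at this output position is [8 6 8 / 0 6 5 / 4 3 6]. Elementwise product with the kernel and sum: 6·2 + 0·1 + 6·1 + 4·-2 + 6·-2.

-2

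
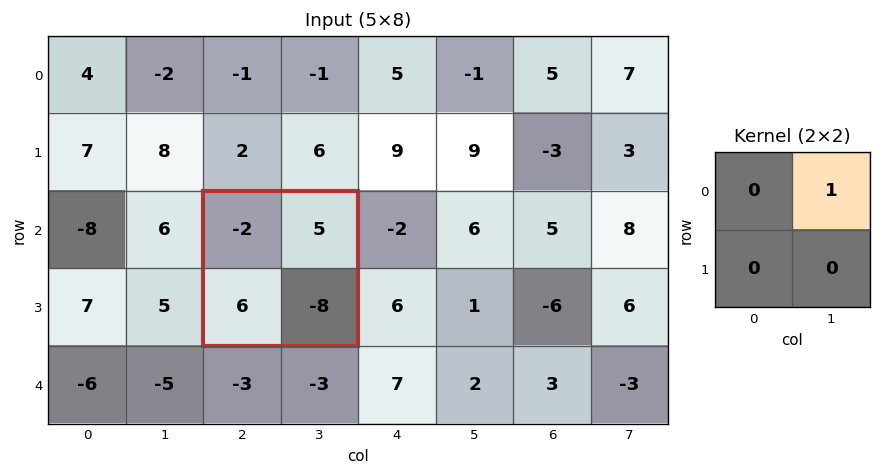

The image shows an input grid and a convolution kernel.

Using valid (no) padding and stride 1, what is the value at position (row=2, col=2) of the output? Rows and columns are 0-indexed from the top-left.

The receptive field on the input at this output position is [-2 5 / 6 -8]. Elementwise product with the kernel and sum: 5·1.

5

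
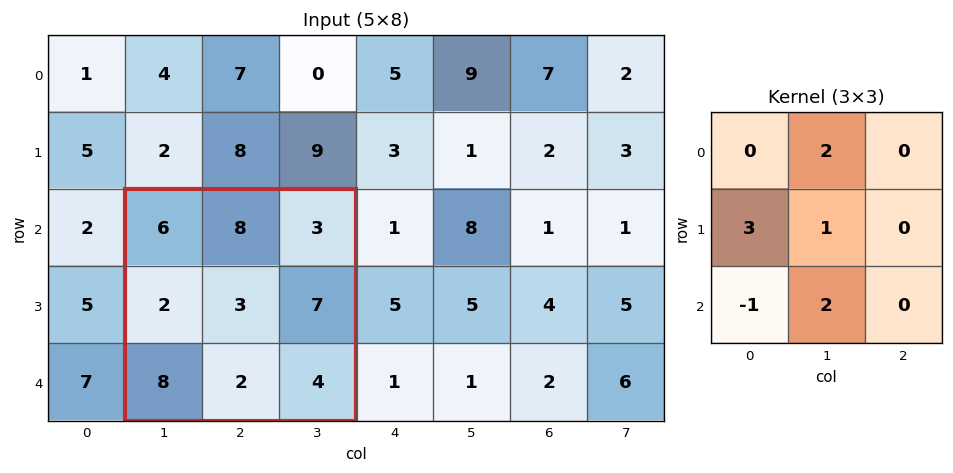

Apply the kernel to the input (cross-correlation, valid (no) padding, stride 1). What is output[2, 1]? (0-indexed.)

The receptive field on the input at this output position is [6 8 3 / 2 3 7 / 8 2 4]. Elementwise product with the kernel and sum: 8·2 + 2·3 + 3·1 + 8·-1 + 2·2.

21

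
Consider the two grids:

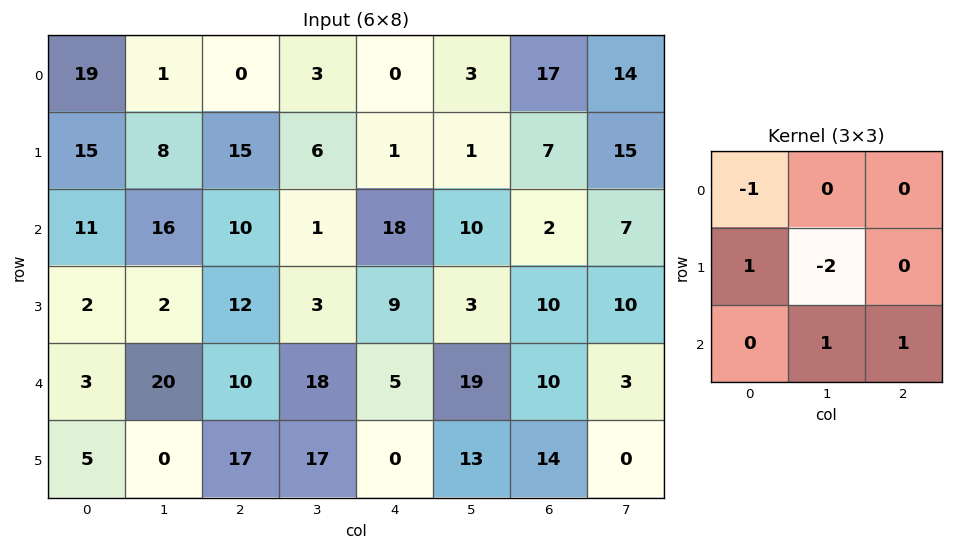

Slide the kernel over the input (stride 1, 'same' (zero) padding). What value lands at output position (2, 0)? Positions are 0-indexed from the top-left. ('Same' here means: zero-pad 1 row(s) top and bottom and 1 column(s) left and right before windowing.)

The receptive field on the zero-padded input at this output position is [0 15 8 / 0 11 16 / 0 2 2]. Elementwise product with the kernel and sum: 0·-1 + 0·1 + 11·-2 + 2·1 + 2·1.

-18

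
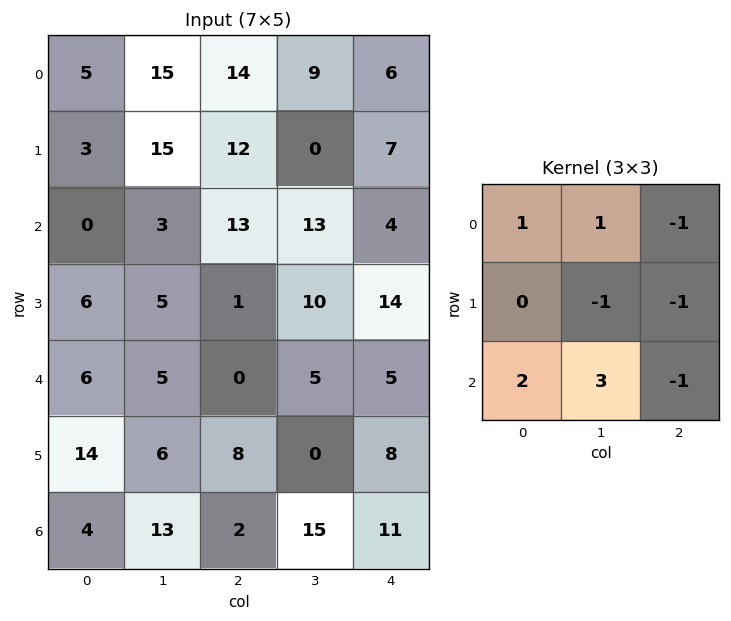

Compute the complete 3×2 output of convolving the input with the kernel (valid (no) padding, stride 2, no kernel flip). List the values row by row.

Output[0,0]: The receptive field on the input at this output position is [5 15 14 / 3 15 12 / 0 3 13]. Elementwise product with the kernel and sum: 5·1 + 15·1 + 14·-1 + 15·-1 + 12·-1 + 0·2 + 3·3 + 13·-1.

-25 71
11 8
42 30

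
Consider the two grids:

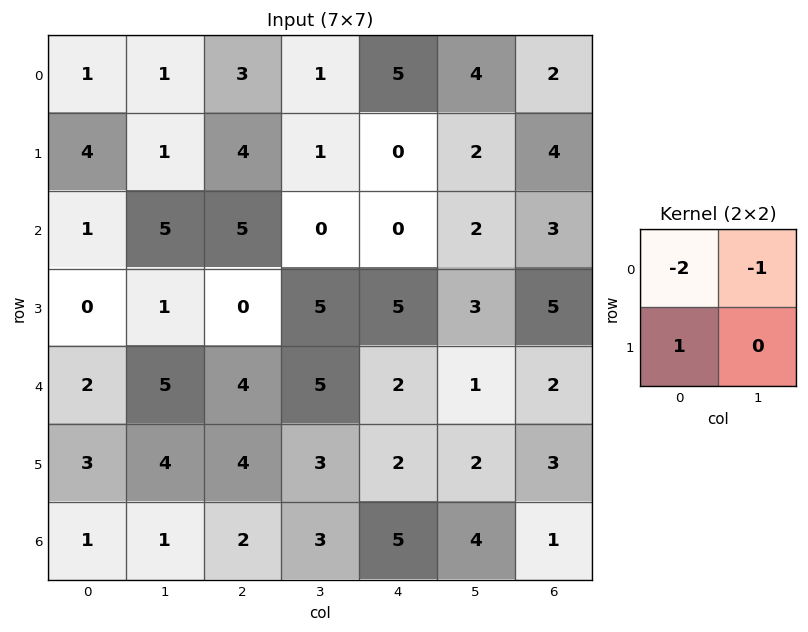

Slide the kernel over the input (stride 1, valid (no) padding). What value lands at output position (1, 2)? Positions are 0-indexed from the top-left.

The receptive field on the input at this output position is [4 1 / 5 0]. Elementwise product with the kernel and sum: 4·-2 + 1·-1 + 5·1.

-4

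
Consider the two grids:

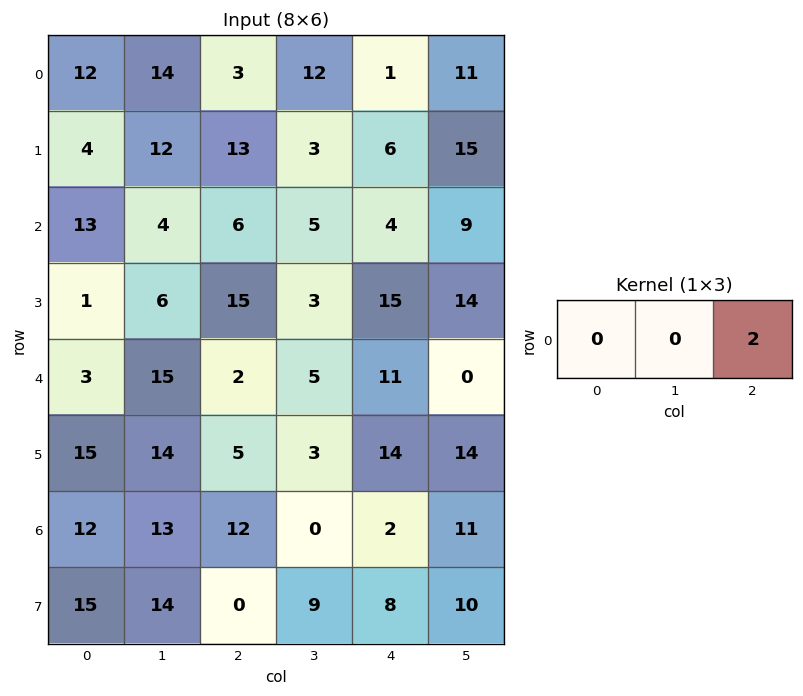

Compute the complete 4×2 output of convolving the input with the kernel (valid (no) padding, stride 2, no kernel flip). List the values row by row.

Output[0,0]: The receptive field on the input at this output position is [12 14 3]. Elementwise product with the kernel and sum: 3·2.
Output[0,1]: The receptive field on the input at this output position is [3 12 1]. Elementwise product with the kernel and sum: 1·2.

6 2
12 8
4 22
24 4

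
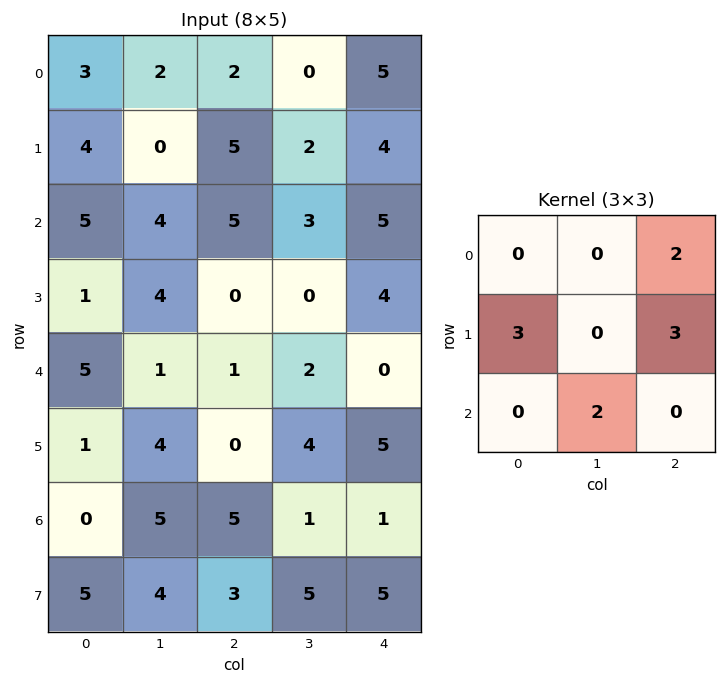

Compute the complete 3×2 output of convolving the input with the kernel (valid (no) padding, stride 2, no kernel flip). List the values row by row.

Output[0,0]: The receptive field on the input at this output position is [3 2 2 / 4 0 5 / 5 4 5]. Elementwise product with the kernel and sum: 2·2 + 4·3 + 5·3 + 4·2.
Output[0,1]: The receptive field on the input at this output position is [2 0 5 / 5 2 4 / 5 3 5]. Elementwise product with the kernel and sum: 5·2 + 5·3 + 4·3 + 3·2.

39 43
15 26
15 17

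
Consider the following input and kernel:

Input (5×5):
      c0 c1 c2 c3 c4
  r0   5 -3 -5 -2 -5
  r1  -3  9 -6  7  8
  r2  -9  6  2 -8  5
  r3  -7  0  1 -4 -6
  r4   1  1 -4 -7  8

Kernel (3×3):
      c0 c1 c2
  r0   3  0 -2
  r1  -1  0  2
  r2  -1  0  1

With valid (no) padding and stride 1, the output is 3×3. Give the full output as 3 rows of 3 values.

27 -14 20
24 -13 -33
-27 18 -5

Output[0,0]: The receptive field on the input at this output position is [5 -3 -5 / -3 9 -6 / -9 6 2]. Elementwise product with the kernel and sum: 5·3 + -5·-2 + -3·-1 + -6·2 + -9·-1 + 2·1.
Output[0,1]: The receptive field on the input at this output position is [-3 -5 -2 / 9 -6 7 / 6 2 -8]. Elementwise product with the kernel and sum: -3·3 + -2·-2 + 9·-1 + 7·2 + 6·-1 + -8·1.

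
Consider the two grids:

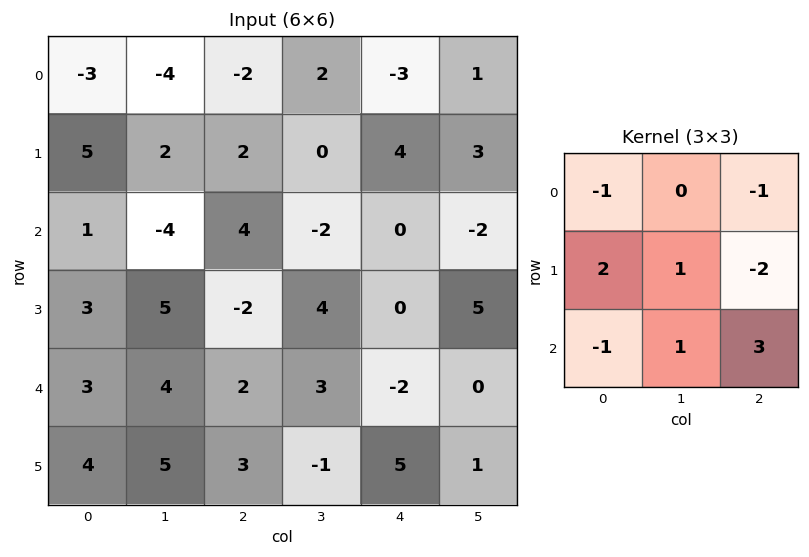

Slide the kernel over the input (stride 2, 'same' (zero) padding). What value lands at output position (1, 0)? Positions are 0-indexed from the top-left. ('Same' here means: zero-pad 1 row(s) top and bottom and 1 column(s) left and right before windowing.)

The receptive field on the zero-padded input at this output position is [0 5 2 / 0 1 -4 / 0 3 5]. Elementwise product with the kernel and sum: 0·-1 + 2·-1 + 0·2 + 1·1 + -4·-2 + 0·-1 + 3·1 + 5·3.

25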